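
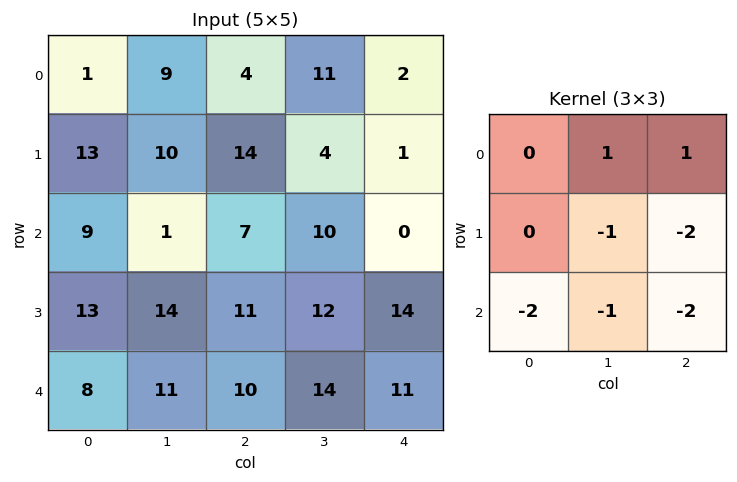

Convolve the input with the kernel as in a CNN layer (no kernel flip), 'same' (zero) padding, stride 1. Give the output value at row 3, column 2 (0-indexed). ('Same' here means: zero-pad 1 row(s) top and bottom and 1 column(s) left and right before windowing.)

-78

The receptive field on the zero-padded input at this output position is [1 7 10 / 14 11 12 / 11 10 14]. Elementwise product with the kernel and sum: 7·1 + 10·1 + 11·-1 + 12·-2 + 11·-2 + 10·-1 + 14·-2.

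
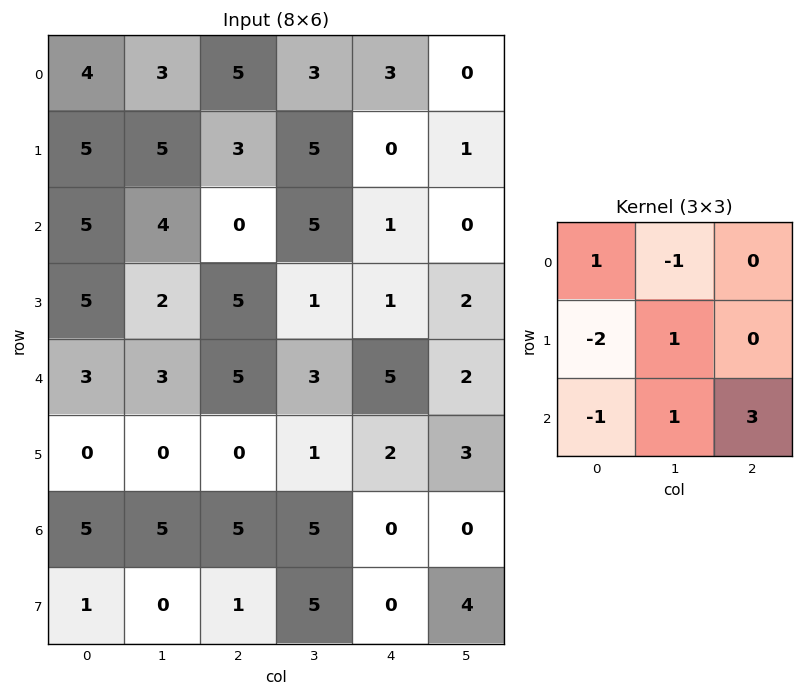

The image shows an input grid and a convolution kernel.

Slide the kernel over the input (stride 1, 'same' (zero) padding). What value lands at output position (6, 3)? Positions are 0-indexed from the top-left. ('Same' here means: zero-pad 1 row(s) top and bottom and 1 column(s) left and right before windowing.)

-2

The receptive field on the zero-padded input at this output position is [0 1 2 / 5 5 0 / 1 5 0]. Elementwise product with the kernel and sum: 0·1 + 1·-1 + 5·-2 + 5·1 + 1·-1 + 5·1 + 0·3.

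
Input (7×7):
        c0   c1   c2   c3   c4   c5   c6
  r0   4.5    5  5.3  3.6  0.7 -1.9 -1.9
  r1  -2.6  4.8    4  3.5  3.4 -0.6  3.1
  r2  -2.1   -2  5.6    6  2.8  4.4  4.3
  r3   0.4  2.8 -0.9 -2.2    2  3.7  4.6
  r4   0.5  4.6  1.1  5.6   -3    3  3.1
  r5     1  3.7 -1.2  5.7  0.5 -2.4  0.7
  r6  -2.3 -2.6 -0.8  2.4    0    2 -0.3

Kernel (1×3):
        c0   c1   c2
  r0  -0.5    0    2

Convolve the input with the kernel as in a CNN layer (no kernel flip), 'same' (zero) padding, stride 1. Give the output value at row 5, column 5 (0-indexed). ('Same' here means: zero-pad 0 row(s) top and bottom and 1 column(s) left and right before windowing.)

The receptive field on the zero-padded input at this output position is [0.5 -2.4 0.7]. Elementwise product with the kernel and sum: 0.5·-0.5 + 0.7·2.

1.15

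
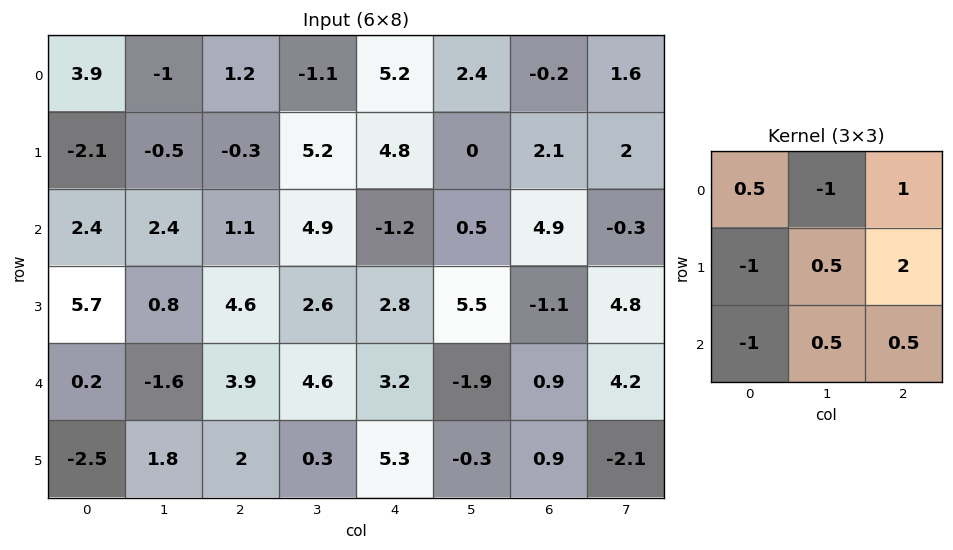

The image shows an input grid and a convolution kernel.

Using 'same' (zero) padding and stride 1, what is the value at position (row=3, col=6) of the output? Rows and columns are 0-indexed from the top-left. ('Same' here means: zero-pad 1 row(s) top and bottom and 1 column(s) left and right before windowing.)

3.05

The receptive field on the zero-padded input at this output position is [0.5 4.9 -0.3 / 5.5 -1.1 4.8 / -1.9 0.9 4.2]. Elementwise product with the kernel and sum: 0.5·0.5 + 4.9·-1 + -0.3·1 + 5.5·-1 + -1.1·0.5 + 4.8·2 + -1.9·-1 + 0.9·0.5 + 4.2·0.5.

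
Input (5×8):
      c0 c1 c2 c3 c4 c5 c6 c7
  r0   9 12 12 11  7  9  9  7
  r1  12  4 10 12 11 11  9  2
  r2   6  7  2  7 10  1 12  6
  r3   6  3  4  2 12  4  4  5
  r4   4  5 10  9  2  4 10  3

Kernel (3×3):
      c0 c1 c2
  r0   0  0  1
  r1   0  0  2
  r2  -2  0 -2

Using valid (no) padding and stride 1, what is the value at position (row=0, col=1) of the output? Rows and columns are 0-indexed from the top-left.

7

The receptive field on the input at this output position is [12 12 11 / 4 10 12 / 7 2 7]. Elementwise product with the kernel and sum: 11·1 + 12·2 + 7·-2 + 7·-2.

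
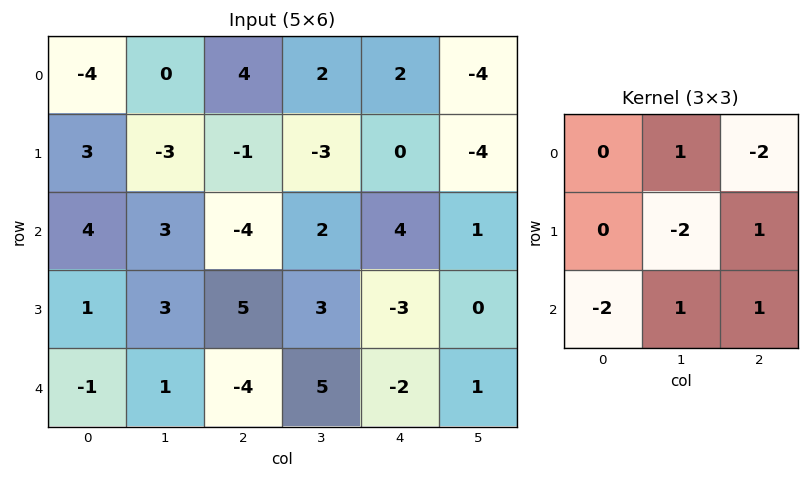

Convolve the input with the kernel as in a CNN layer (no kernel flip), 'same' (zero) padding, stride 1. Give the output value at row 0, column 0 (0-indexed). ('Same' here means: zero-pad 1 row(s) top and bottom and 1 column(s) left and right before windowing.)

8

The receptive field on the zero-padded input at this output position is [0 0 0 / 0 -4 0 / 0 3 -3]. Elementwise product with the kernel and sum: 0·1 + 0·-2 + -4·-2 + 0·1 + 0·-2 + 3·1 + -3·1.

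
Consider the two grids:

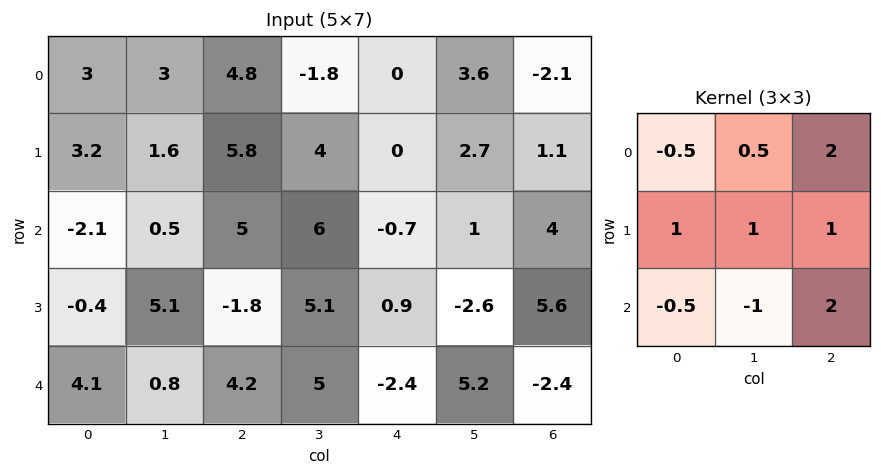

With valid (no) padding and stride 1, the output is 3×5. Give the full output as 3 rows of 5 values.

Output[0,0]: The receptive field on the input at this output position is [3 3 4.8 / 3.2 1.6 5.8 / -2.1 0.5 5]. Elementwise product with the kernel and sum: 3·-0.5 + 3·0.5 + 4.8·2 + 3.2·1 + 1.6·1 + 5.8·1 + -2.1·-0.5 + 0.5·-1 + 5·2.
Output[0,1]: The receptive field on the input at this output position is [3 4.8 -1.8 / 1.6 5.8 4 / 0.5 5 6]. Elementwise product with the kernel and sum: 3·-0.5 + 4.8·0.5 + -1.8·2 + 1.6·1 + 5.8·1 + 4·1 + 0.5·-0.5 + 5·-1 + 6·2.

30.75 15.45 -3.4 14.5 8.75
5.7 31.05 7 1.05 21.2
19.75 28.05 -8.6 12.35 3.95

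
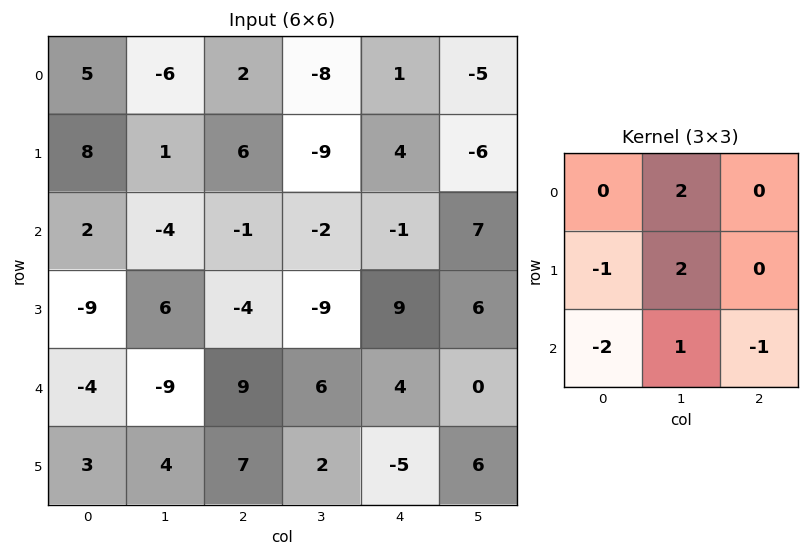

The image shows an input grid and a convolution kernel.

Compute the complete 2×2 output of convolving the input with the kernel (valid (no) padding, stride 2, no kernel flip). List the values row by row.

-25 -39
3 -34

Output[0,0]: The receptive field on the input at this output position is [5 -6 2 / 8 1 6 / 2 -4 -1]. Elementwise product with the kernel and sum: -6·2 + 8·-1 + 1·2 + 2·-2 + -4·1 + -1·-1.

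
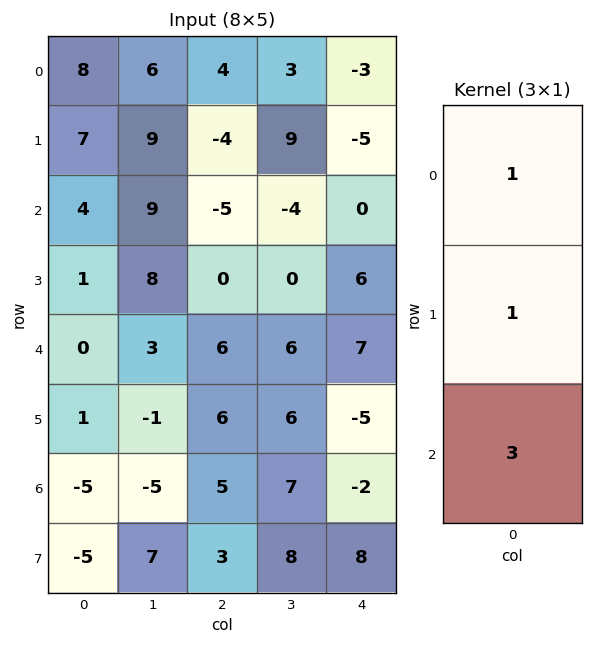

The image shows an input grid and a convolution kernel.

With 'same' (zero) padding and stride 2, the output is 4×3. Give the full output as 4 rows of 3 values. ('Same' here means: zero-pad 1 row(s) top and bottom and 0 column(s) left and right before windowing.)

Output[0,0]: The receptive field on the zero-padded input at this output position is [0 / 8 / 7]. Elementwise product with the kernel and sum: 0·1 + 8·1 + 7·3.
Output[0,1]: The receptive field on the zero-padded input at this output position is [0 / 4 / -4]. Elementwise product with the kernel and sum: 0·1 + 4·1 + -4·3.

29 -8 -18
14 -9 13
4 24 -2
-19 20 17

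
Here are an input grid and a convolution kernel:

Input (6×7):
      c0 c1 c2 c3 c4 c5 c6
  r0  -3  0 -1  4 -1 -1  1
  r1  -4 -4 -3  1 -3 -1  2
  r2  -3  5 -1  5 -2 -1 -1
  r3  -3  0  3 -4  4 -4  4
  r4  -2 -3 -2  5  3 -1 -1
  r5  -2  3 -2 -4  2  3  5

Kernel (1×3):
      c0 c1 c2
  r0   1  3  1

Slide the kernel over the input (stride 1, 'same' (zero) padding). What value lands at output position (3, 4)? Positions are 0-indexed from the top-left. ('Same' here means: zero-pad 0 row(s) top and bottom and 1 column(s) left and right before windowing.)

The receptive field on the zero-padded input at this output position is [-4 4 -4]. Elementwise product with the kernel and sum: -4·1 + 4·3 + -4·1.

4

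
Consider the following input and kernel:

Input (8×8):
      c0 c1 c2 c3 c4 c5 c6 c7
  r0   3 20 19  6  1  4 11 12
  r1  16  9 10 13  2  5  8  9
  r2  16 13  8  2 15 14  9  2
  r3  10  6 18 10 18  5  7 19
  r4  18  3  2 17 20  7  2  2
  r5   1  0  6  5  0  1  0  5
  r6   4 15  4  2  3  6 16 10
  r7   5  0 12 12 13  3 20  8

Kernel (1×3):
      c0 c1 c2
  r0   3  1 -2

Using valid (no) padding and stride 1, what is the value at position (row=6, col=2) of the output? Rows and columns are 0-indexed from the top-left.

8

The receptive field on the input at this output position is [4 2 3]. Elementwise product with the kernel and sum: 4·3 + 2·1 + 3·-2.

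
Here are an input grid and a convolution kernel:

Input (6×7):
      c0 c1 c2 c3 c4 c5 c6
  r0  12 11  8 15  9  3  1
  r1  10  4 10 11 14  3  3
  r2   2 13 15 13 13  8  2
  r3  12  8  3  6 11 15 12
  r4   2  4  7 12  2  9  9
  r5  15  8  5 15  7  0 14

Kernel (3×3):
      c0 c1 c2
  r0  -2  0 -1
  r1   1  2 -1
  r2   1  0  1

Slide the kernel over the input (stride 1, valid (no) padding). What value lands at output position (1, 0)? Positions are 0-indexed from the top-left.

-2

The receptive field on the input at this output position is [10 4 10 / 2 13 15 / 12 8 3]. Elementwise product with the kernel and sum: 10·-2 + 10·-1 + 2·1 + 13·2 + 15·-1 + 12·1 + 3·1.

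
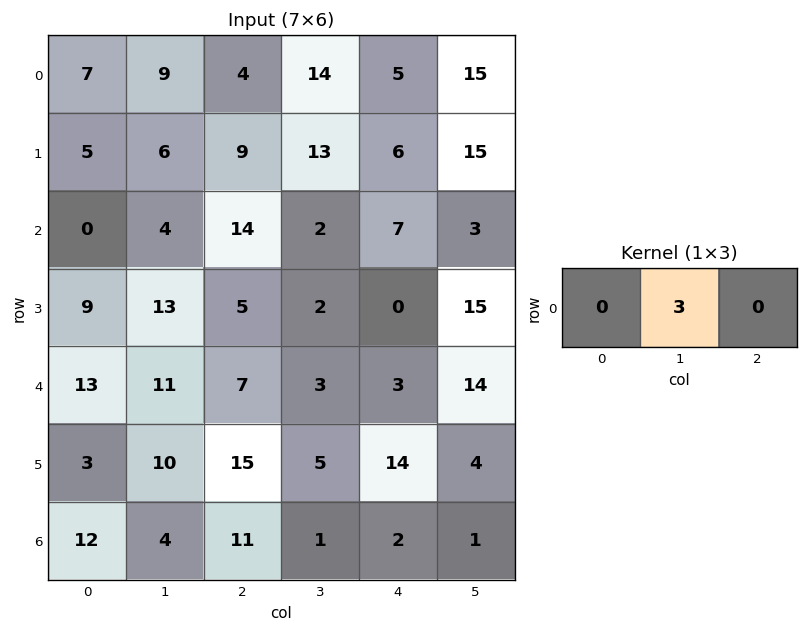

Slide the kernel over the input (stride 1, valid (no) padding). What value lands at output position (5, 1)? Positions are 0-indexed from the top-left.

45

The receptive field on the input at this output position is [10 15 5]. Elementwise product with the kernel and sum: 15·3.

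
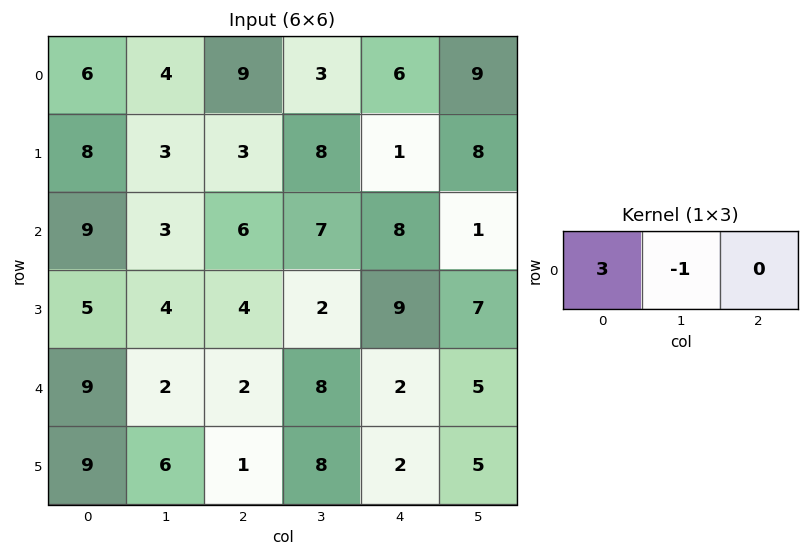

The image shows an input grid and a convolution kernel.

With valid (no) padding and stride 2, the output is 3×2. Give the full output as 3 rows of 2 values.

Output[0,0]: The receptive field on the input at this output position is [6 4 9]. Elementwise product with the kernel and sum: 6·3 + 4·-1.
Output[0,1]: The receptive field on the input at this output position is [9 3 6]. Elementwise product with the kernel and sum: 9·3 + 3·-1.

14 24
24 11
25 -2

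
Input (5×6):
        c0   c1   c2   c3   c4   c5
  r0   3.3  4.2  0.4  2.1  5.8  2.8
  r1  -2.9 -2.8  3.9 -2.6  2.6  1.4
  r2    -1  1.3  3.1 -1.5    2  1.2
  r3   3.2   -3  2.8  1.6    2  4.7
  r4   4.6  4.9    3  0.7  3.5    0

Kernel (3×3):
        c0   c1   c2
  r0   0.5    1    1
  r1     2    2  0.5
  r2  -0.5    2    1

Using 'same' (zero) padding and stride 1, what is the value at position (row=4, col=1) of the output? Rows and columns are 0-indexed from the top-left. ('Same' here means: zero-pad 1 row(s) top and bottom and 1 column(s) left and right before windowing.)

21.9

The receptive field on the zero-padded input at this output position is [3.2 -3 2.8 / 4.6 4.9 3 / 0 0 0]. Elementwise product with the kernel and sum: 3.2·0.5 + -3·1 + 2.8·1 + 4.6·2 + 4.9·2 + 3·0.5 + 0·-0.5 + 0·2 + 0·1.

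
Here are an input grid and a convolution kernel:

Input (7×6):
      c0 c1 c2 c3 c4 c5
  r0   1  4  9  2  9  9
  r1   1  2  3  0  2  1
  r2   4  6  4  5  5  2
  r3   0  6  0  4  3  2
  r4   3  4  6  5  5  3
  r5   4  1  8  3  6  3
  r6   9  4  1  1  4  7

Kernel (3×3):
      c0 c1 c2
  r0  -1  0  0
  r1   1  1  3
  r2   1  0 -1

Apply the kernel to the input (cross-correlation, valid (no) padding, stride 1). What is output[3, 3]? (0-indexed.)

15

The receptive field on the input at this output position is [4 3 2 / 5 5 3 / 3 6 3]. Elementwise product with the kernel and sum: 4·-1 + 5·1 + 5·1 + 3·3 + 3·1 + 3·-1.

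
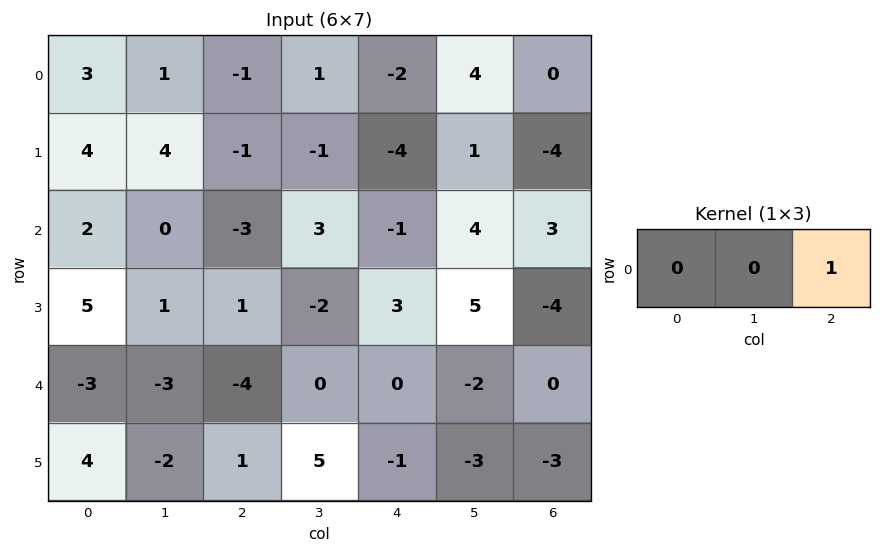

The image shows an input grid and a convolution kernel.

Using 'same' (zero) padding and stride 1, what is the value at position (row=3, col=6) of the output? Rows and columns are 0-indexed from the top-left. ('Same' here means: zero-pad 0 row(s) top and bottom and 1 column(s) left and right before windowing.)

The receptive field on the zero-padded input at this output position is [5 -4 0]. Elementwise product with the kernel and sum: 0·1.

0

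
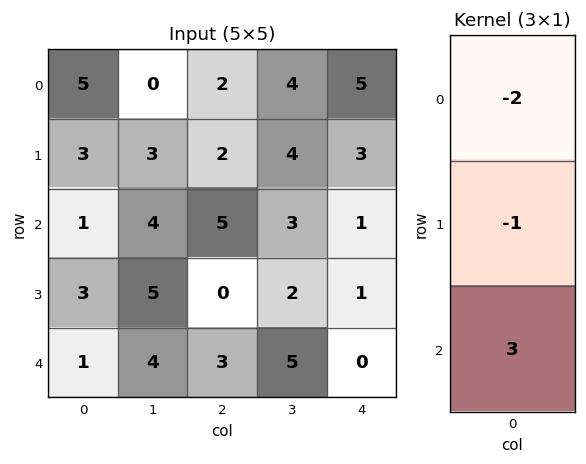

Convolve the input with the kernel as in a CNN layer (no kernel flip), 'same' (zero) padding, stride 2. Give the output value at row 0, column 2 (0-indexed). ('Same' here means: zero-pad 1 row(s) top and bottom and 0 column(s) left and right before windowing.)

The receptive field on the zero-padded input at this output position is [0 / 5 / 3]. Elementwise product with the kernel and sum: 0·-2 + 5·-1 + 3·3.

4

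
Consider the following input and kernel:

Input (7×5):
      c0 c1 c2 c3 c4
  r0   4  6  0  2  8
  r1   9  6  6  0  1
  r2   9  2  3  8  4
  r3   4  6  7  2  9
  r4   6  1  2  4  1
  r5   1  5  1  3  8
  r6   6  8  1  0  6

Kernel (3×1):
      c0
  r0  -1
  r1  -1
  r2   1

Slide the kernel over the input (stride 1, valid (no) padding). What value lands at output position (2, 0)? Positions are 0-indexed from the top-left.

The receptive field on the input at this output position is [9 / 4 / 6]. Elementwise product with the kernel and sum: 9·-1 + 4·-1 + 6·1.

-7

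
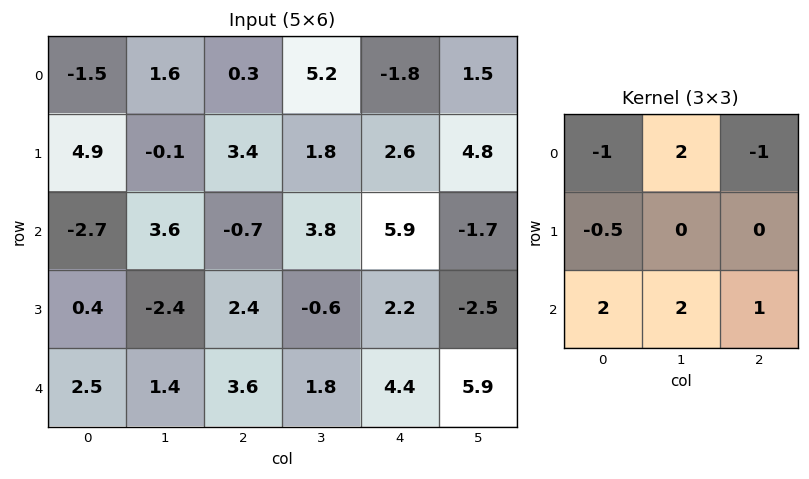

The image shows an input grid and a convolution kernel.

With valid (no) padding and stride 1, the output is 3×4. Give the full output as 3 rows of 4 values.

3.05 3.45 22.3 6.5
-8.75 2.7 3.75 -2.6
21.8 4.2 16.4 28.3

Output[0,0]: The receptive field on the input at this output position is [-1.5 1.6 0.3 / 4.9 -0.1 3.4 / -2.7 3.6 -0.7]. Elementwise product with the kernel and sum: -1.5·-1 + 1.6·2 + 0.3·-1 + 4.9·-0.5 + -2.7·2 + 3.6·2 + -0.7·1.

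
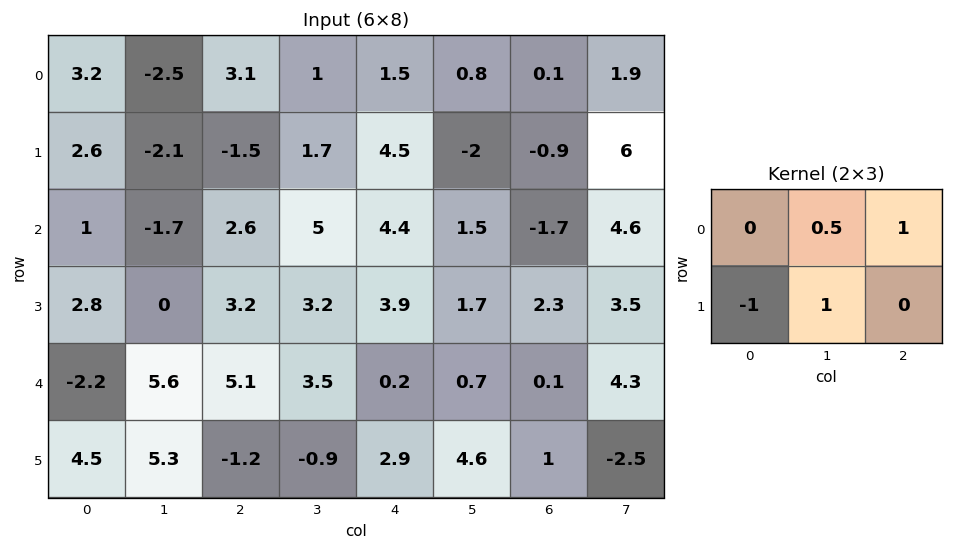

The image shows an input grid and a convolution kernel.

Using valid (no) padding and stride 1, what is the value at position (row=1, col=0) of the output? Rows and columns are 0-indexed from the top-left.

-5.25

The receptive field on the input at this output position is [2.6 -2.1 -1.5 / 1 -1.7 2.6]. Elementwise product with the kernel and sum: -2.1·0.5 + -1.5·1 + 1·-1 + -1.7·1.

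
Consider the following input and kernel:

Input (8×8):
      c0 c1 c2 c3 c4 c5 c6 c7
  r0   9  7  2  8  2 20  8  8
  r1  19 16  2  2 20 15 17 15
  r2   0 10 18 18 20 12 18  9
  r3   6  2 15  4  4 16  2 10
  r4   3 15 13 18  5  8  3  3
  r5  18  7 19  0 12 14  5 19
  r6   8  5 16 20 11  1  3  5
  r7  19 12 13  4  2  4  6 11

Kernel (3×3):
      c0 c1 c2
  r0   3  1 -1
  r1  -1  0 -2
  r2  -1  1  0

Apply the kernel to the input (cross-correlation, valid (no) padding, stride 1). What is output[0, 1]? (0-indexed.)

The receptive field on the input at this output position is [7 2 8 / 16 2 2 / 10 18 18]. Elementwise product with the kernel and sum: 7·3 + 2·1 + 8·-1 + 16·-1 + 2·-2 + 10·-1 + 18·1.

3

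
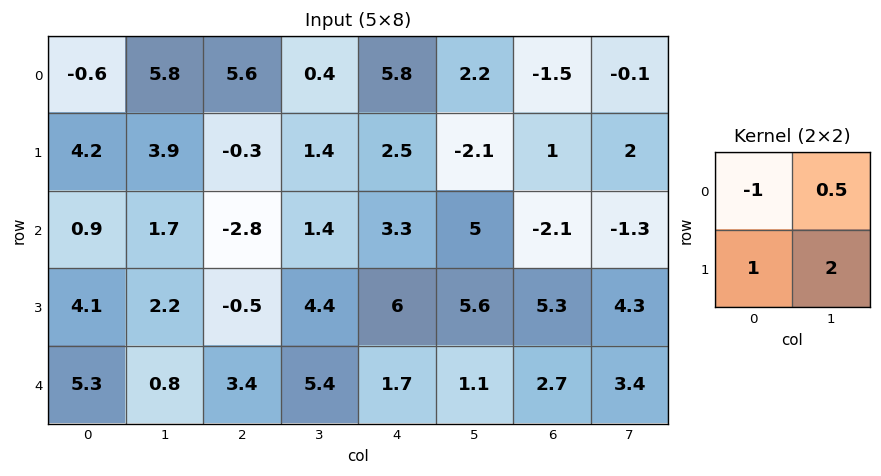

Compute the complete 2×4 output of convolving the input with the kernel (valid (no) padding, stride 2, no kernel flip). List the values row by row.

Output[0,0]: The receptive field on the input at this output position is [-0.6 5.8 / 4.2 3.9]. Elementwise product with the kernel and sum: -0.6·-1 + 5.8·0.5 + 4.2·1 + 3.9·2.
Output[0,1]: The receptive field on the input at this output position is [5.6 0.4 / -0.3 1.4]. Elementwise product with the kernel and sum: 5.6·-1 + 0.4·0.5 + -0.3·1 + 1.4·2.

15.5 -2.9 -6.4 6.45
8.45 11.8 16.4 15.35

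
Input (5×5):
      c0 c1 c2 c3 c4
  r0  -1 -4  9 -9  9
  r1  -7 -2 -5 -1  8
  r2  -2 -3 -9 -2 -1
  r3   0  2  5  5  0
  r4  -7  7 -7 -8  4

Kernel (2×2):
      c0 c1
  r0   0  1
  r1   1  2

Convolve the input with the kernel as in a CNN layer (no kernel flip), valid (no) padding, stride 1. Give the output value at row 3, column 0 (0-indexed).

The receptive field on the input at this output position is [0 2 / -7 7]. Elementwise product with the kernel and sum: 2·1 + -7·1 + 7·2.

9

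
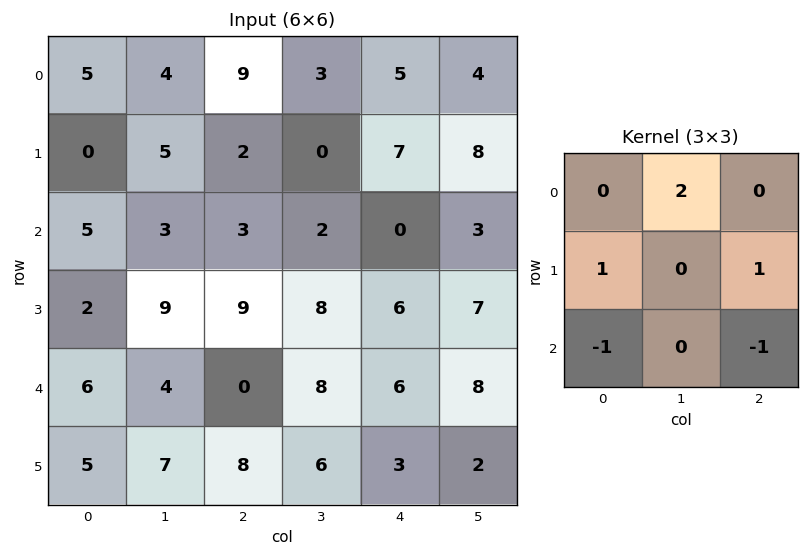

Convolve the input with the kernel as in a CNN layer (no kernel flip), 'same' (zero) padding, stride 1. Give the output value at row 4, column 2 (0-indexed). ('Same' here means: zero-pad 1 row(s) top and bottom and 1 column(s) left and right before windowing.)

The receptive field on the zero-padded input at this output position is [9 9 8 / 4 0 8 / 7 8 6]. Elementwise product with the kernel and sum: 9·2 + 4·1 + 8·1 + 7·-1 + 6·-1.

17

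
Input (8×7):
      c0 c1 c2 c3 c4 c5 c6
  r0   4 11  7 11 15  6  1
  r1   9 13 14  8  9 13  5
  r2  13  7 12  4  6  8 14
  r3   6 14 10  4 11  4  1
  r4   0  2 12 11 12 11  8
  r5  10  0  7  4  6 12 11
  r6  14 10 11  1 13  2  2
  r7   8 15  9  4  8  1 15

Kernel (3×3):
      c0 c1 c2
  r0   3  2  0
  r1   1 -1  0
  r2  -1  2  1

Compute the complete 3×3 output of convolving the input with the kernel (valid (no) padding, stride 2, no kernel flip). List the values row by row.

43 51 77
61 72 59
31 65 45

Output[0,0]: The receptive field on the input at this output position is [4 11 7 / 9 13 14 / 13 7 12]. Elementwise product with the kernel and sum: 4·3 + 11·2 + 9·1 + 13·-1 + 13·-1 + 7·2 + 12·1.
Output[0,1]: The receptive field on the input at this output position is [7 11 15 / 14 8 9 / 12 4 6]. Elementwise product with the kernel and sum: 7·3 + 11·2 + 14·1 + 8·-1 + 12·-1 + 4·2 + 6·1.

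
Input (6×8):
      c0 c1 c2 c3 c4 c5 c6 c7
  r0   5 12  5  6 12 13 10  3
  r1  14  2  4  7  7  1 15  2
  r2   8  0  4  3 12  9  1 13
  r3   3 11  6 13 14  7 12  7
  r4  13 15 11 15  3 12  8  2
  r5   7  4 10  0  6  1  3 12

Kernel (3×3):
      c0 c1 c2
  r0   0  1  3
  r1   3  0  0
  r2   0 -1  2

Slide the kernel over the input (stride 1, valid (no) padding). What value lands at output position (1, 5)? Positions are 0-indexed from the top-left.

The receptive field on the input at this output position is [1 15 2 / 9 1 13 / 7 12 7]. Elementwise product with the kernel and sum: 15·1 + 2·3 + 9·3 + 12·-1 + 7·2.

50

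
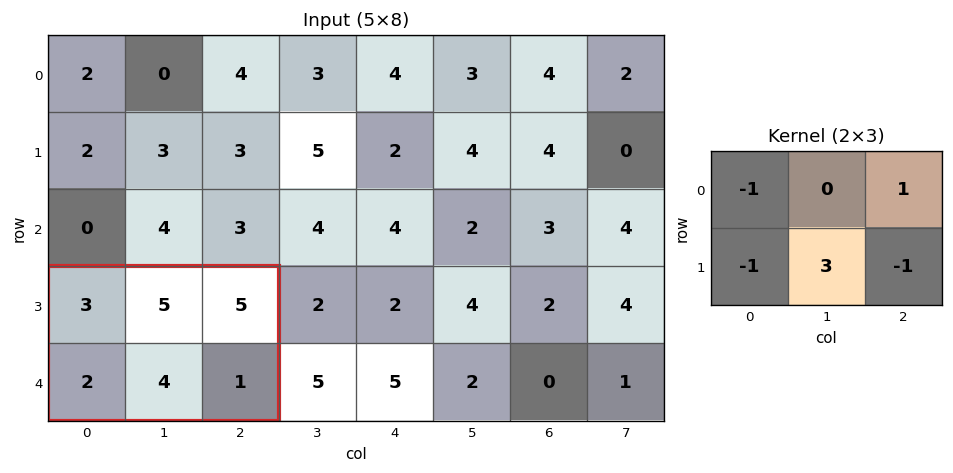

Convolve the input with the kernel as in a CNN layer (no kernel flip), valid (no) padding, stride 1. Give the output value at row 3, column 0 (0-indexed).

The receptive field on the input at this output position is [3 5 5 / 2 4 1]. Elementwise product with the kernel and sum: 3·-1 + 5·1 + 2·-1 + 4·3 + 1·-1.

11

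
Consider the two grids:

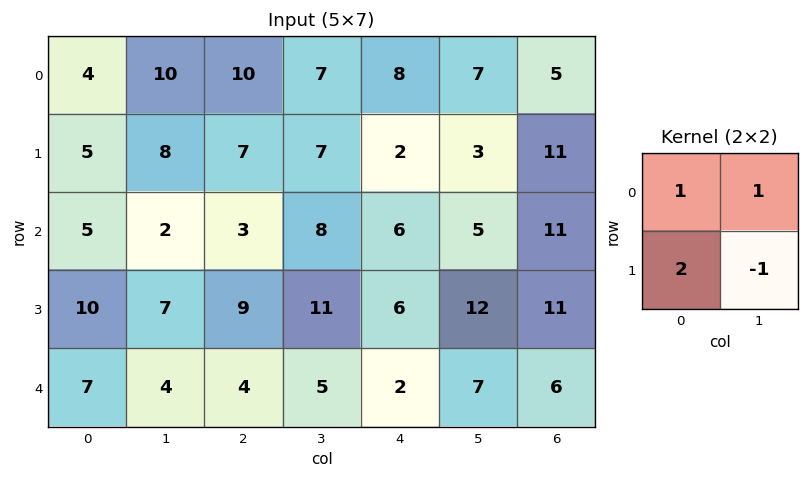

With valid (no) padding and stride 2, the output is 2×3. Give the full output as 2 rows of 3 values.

Output[0,0]: The receptive field on the input at this output position is [4 10 / 5 8]. Elementwise product with the kernel and sum: 4·1 + 10·1 + 5·2 + 8·-1.
Output[0,1]: The receptive field on the input at this output position is [10 7 / 7 7]. Elementwise product with the kernel and sum: 10·1 + 7·1 + 7·2 + 7·-1.

16 24 16
20 18 11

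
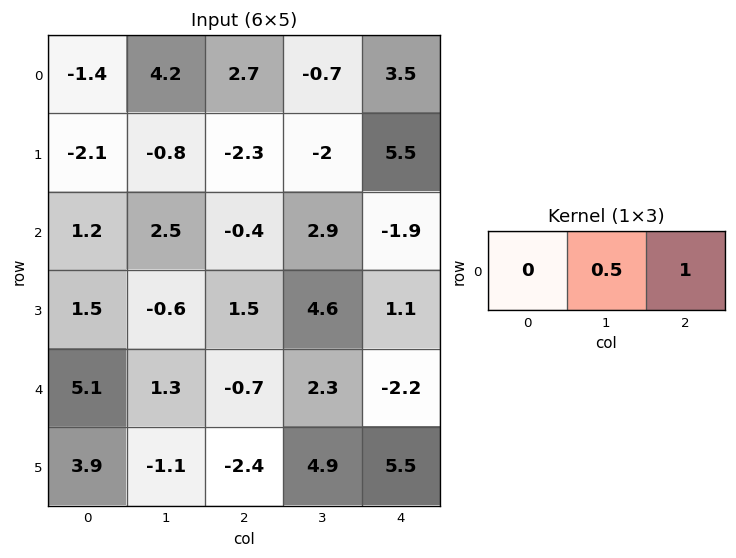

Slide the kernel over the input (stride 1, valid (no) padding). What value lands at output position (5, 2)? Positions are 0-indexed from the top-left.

7.95

The receptive field on the input at this output position is [-2.4 4.9 5.5]. Elementwise product with the kernel and sum: 4.9·0.5 + 5.5·1.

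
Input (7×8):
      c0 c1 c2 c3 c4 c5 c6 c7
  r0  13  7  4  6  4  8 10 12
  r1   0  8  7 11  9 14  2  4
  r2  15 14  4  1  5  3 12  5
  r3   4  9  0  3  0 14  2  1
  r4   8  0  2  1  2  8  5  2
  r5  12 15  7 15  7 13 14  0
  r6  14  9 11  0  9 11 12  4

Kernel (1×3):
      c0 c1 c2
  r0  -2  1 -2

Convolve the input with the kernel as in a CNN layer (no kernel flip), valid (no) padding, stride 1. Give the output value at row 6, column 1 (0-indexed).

-7

The receptive field on the input at this output position is [9 11 0]. Elementwise product with the kernel and sum: 9·-2 + 11·1 + 0·-2.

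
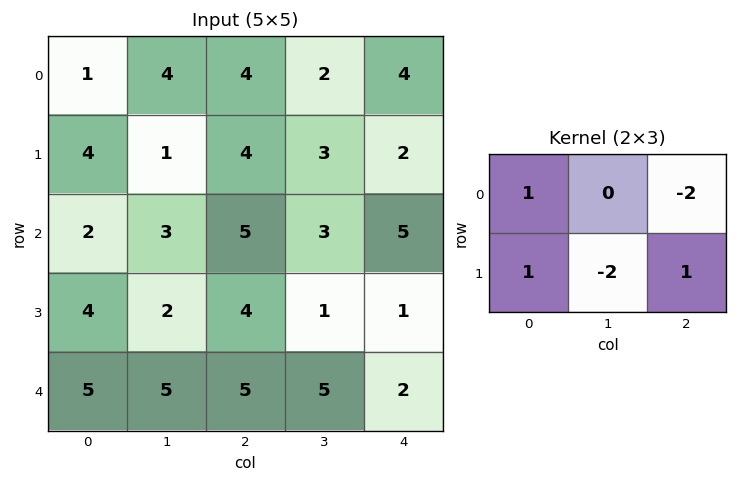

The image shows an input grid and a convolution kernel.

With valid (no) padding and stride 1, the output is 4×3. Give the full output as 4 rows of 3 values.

Output[0,0]: The receptive field on the input at this output position is [1 4 4 / 4 1 4]. Elementwise product with the kernel and sum: 1·1 + 4·-2 + 4·1 + 1·-2 + 4·1.

-1 -4 -4
-3 -9 4
-4 -8 -2
-4 0 -1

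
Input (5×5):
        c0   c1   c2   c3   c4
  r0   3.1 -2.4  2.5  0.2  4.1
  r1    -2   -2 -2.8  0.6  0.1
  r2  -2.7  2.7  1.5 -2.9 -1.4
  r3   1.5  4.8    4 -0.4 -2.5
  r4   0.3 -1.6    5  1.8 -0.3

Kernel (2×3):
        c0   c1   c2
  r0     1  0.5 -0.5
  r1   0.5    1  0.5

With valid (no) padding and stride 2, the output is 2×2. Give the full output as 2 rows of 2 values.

Output[0,0]: The receptive field on the input at this output position is [3.1 -2.4 2.5 / -2 -2 -2.8]. Elementwise product with the kernel and sum: 3.1·1 + -2.4·0.5 + 2.5·-0.5 + -2·0.5 + -2·1 + -2.8·0.5.
Output[0,1]: The receptive field on the input at this output position is [2.5 0.2 4.1 / -2.8 0.6 0.1]. Elementwise product with the kernel and sum: 2.5·1 + 0.2·0.5 + 4.1·-0.5 + -2.8·0.5 + 0.6·1 + 0.1·0.5.

-3.75 -0.2
5.45 1.1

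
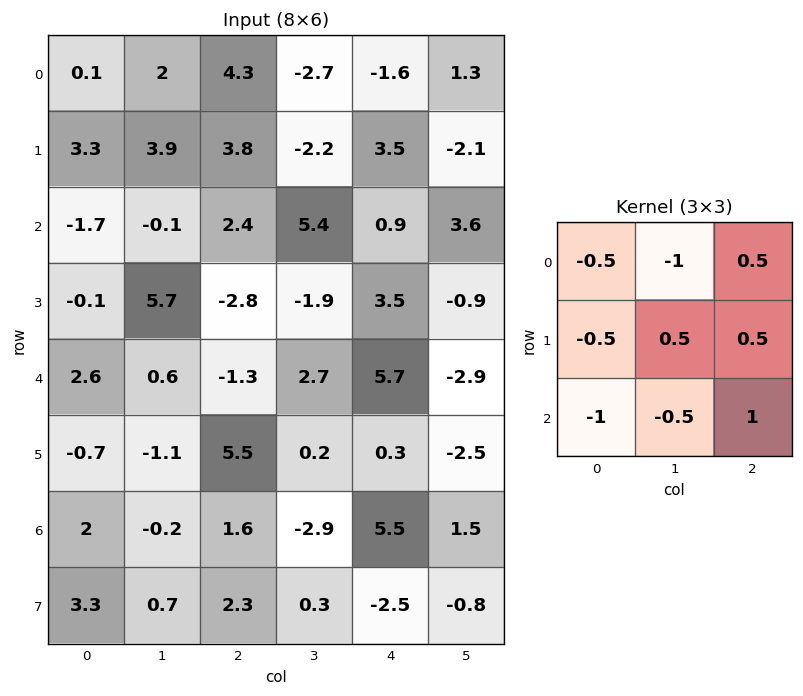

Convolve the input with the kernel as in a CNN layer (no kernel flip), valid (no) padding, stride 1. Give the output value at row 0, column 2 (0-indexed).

The receptive field on the input at this output position is [4.3 -2.7 -1.6 / 3.8 -2.2 3.5 / 2.4 5.4 0.9]. Elementwise product with the kernel and sum: 4.3·-0.5 + -2.7·-1 + -1.6·0.5 + 3.8·-0.5 + -2.2·0.5 + 3.5·0.5 + 2.4·-1 + 5.4·-0.5 + 0.9·1.

-5.7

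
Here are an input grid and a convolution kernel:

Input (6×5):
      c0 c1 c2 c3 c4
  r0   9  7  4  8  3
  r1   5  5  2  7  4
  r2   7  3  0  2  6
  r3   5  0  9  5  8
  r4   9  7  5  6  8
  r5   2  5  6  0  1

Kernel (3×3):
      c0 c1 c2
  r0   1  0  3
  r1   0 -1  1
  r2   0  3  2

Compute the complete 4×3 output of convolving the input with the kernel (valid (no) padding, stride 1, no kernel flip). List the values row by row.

27 40 28
26 65 49
47 32 55
57 34 37

Output[0,0]: The receptive field on the input at this output position is [9 7 4 / 5 5 2 / 7 3 0]. Elementwise product with the kernel and sum: 9·1 + 4·3 + 5·-1 + 2·1 + 3·3 + 0·2.
Output[0,1]: The receptive field on the input at this output position is [7 4 8 / 5 2 7 / 3 0 2]. Elementwise product with the kernel and sum: 7·1 + 8·3 + 2·-1 + 7·1 + 0·3 + 2·2.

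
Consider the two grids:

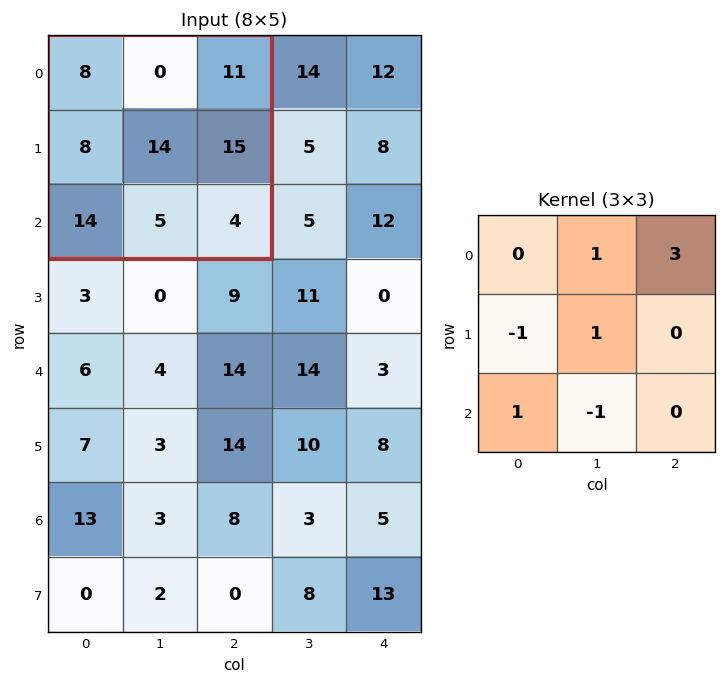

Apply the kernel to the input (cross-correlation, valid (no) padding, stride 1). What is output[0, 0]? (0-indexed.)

The receptive field on the input at this output position is [8 0 11 / 8 14 15 / 14 5 4]. Elementwise product with the kernel and sum: 0·1 + 11·3 + 8·-1 + 14·1 + 14·1 + 5·-1.

48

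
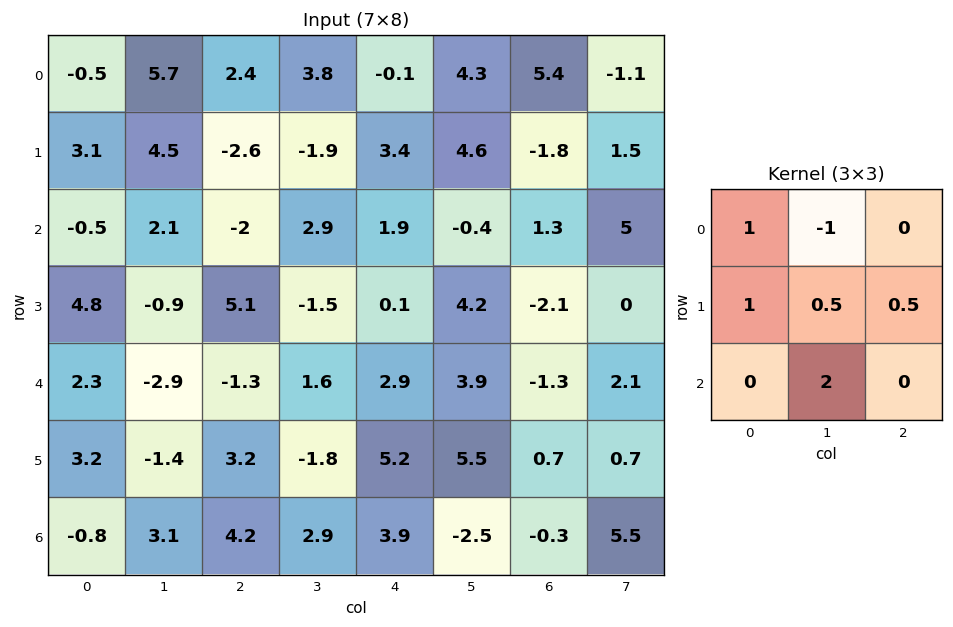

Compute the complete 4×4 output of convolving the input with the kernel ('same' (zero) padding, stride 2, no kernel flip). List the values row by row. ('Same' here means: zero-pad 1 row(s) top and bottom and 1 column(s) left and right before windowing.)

Output[0,0]: The receptive field on the zero-padded input at this output position is [0 0 0 / 0 -0.5 5.7 / 0 3.1 4.5]. Elementwise product with the kernel and sum: 0·1 + 0·-1 + 0·1 + -0.5·0.5 + 5.7·0.5 + 3.1·2.

8.8 3.6 12.7 2.85
7.3 19.85 -1.45 4.95
1.3 -2.35 13.8 12
-2.05 2.05 -3.4 4.9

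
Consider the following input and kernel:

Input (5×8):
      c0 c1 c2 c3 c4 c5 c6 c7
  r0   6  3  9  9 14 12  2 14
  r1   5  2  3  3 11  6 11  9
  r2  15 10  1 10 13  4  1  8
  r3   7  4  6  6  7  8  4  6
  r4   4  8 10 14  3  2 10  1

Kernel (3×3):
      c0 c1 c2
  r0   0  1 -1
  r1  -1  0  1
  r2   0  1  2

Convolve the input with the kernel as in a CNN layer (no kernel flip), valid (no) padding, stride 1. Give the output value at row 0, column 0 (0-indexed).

The receptive field on the input at this output position is [6 3 9 / 5 2 3 / 15 10 1]. Elementwise product with the kernel and sum: 3·1 + 9·-1 + 5·-1 + 3·1 + 10·1 + 1·2.

4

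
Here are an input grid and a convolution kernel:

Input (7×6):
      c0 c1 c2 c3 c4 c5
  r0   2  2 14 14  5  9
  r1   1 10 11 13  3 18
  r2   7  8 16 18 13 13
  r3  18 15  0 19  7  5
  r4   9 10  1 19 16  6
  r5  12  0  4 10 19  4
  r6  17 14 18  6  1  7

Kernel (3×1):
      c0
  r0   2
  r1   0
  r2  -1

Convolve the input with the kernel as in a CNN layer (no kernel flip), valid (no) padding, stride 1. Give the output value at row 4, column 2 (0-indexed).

The receptive field on the input at this output position is [1 / 4 / 18]. Elementwise product with the kernel and sum: 1·2 + 18·-1.

-16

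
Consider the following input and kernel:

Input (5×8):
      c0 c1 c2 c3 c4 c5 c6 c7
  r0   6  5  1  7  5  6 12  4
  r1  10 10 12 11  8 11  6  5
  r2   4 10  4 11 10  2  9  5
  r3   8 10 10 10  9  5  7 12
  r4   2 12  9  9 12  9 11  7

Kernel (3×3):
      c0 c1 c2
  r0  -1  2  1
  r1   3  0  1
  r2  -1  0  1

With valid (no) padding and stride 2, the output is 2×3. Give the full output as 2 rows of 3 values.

47 68 48
61 70 36

Output[0,0]: The receptive field on the input at this output position is [6 5 1 / 10 10 12 / 4 10 4]. Elementwise product with the kernel and sum: 6·-1 + 5·2 + 1·1 + 10·3 + 12·1 + 4·-1 + 4·1.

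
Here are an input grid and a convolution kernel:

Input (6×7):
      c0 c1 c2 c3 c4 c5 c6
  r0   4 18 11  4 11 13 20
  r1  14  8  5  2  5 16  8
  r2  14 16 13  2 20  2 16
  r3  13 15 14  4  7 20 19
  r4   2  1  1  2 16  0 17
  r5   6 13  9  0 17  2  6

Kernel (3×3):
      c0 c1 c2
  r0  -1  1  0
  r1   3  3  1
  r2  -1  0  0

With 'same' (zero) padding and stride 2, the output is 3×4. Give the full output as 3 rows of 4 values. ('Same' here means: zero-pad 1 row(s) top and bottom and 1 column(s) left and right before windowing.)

Output[0,0]: The receptive field on the zero-padded input at this output position is [0 0 0 / 0 4 18 / 0 14 8]. Elementwise product with the kernel and sum: 0·-1 + 0·1 + 0·3 + 4·3 + 18·1 + 0·-1.
Output[0,1]: The receptive field on the zero-padded input at this output position is [0 0 0 / 18 11 4 / 8 5 2]. Elementwise product with the kernel and sum: 0·-1 + 0·1 + 18·3 + 11·3 + 4·1 + 8·-1.

30 83 56 83
72 71 67 26
20 -6 57 48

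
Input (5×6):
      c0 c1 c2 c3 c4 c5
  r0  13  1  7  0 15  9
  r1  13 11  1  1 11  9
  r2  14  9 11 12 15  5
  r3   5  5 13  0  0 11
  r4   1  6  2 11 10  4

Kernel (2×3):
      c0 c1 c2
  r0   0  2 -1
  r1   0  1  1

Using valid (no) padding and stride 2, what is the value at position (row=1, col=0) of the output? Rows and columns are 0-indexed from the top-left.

25

The receptive field on the input at this output position is [14 9 11 / 5 5 13]. Elementwise product with the kernel and sum: 9·2 + 11·-1 + 5·1 + 13·1.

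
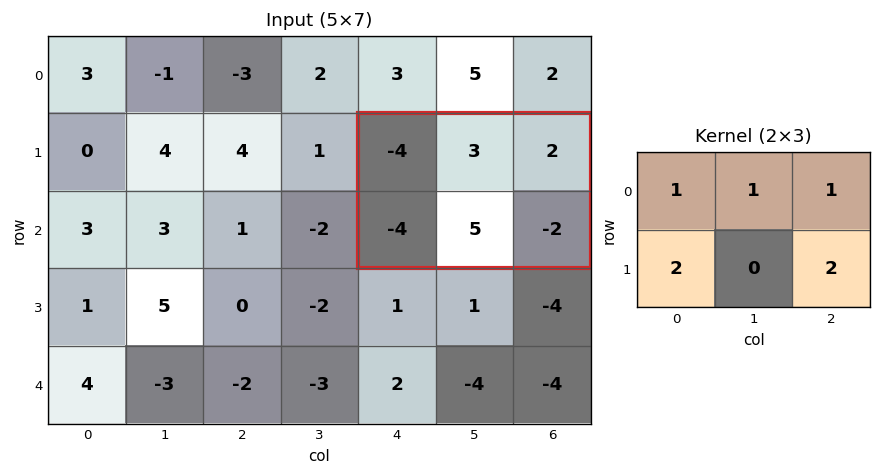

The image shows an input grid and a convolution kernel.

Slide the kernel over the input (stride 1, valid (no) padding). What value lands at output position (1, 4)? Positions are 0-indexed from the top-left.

The receptive field on the input at this output position is [-4 3 2 / -4 5 -2]. Elementwise product with the kernel and sum: -4·1 + 3·1 + 2·1 + -4·2 + -2·2.

-11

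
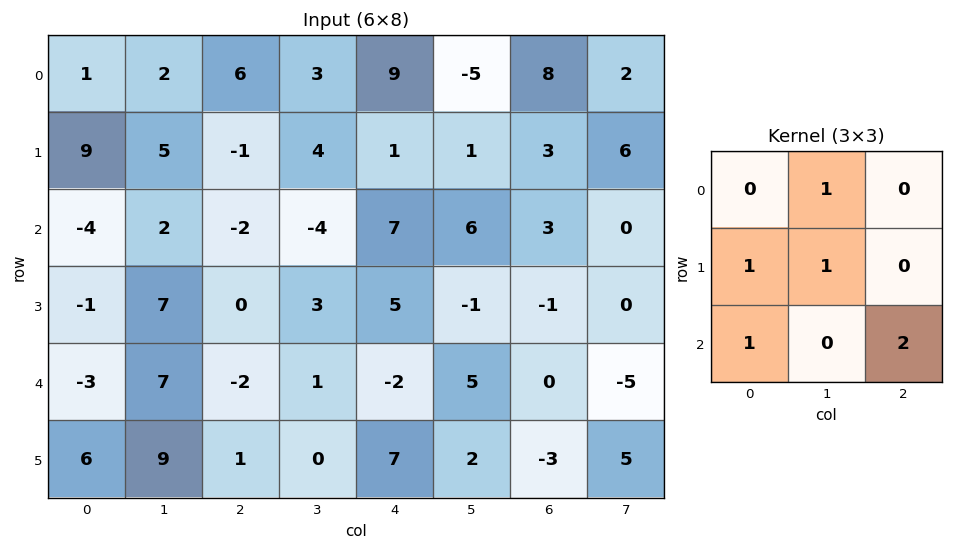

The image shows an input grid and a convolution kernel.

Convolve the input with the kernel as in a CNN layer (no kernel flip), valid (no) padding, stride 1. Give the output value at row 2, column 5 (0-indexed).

The receptive field on the input at this output position is [6 3 0 / -1 -1 0 / 5 0 -5]. Elementwise product with the kernel and sum: 3·1 + -1·1 + -1·1 + 5·1 + -5·2.

-4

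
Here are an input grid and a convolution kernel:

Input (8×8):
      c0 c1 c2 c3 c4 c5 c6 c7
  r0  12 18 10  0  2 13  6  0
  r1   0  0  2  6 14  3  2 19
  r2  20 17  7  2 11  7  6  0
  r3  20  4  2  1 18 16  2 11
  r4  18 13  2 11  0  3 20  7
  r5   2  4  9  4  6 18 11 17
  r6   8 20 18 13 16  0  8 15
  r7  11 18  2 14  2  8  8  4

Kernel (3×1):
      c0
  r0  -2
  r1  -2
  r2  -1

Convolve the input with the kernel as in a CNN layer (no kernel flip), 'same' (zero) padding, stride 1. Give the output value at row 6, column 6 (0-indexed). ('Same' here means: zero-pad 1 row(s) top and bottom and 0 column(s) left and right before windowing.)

-46

The receptive field on the zero-padded input at this output position is [11 / 8 / 8]. Elementwise product with the kernel and sum: 11·-2 + 8·-2 + 8·-1.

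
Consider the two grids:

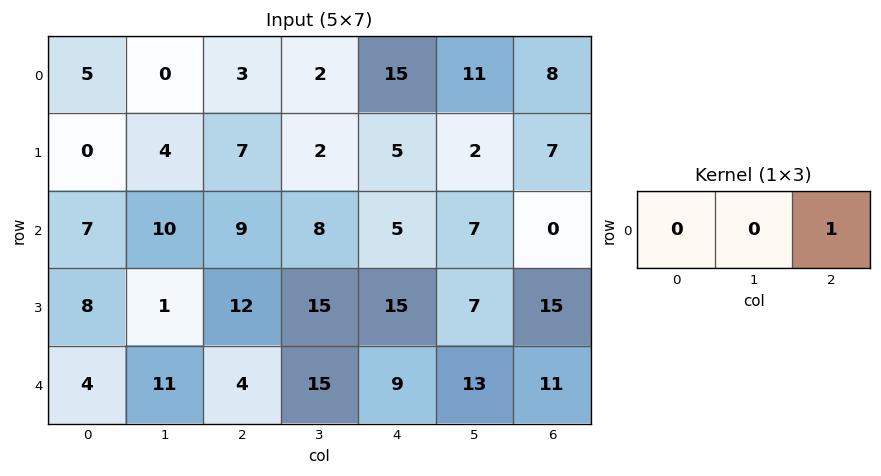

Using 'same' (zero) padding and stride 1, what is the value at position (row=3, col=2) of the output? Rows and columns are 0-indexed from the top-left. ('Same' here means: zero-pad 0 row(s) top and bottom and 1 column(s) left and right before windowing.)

The receptive field on the zero-padded input at this output position is [1 12 15]. Elementwise product with the kernel and sum: 15·1.

15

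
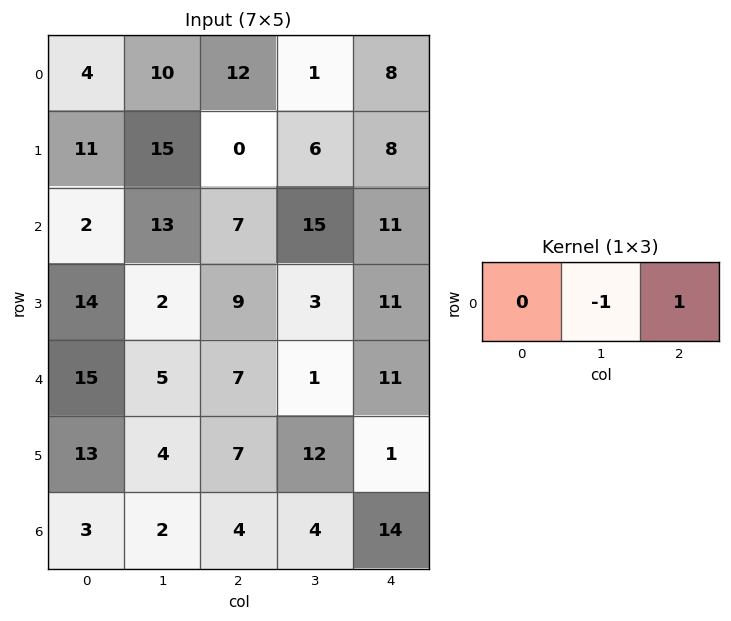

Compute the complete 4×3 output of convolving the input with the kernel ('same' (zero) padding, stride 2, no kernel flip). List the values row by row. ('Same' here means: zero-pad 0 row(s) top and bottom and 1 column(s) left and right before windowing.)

6 -11 -8
11 8 -11
-10 -6 -11
-1 0 -14

Output[0,0]: The receptive field on the zero-padded input at this output position is [0 4 10]. Elementwise product with the kernel and sum: 4·-1 + 10·1.
Output[0,1]: The receptive field on the zero-padded input at this output position is [10 12 1]. Elementwise product with the kernel and sum: 12·-1 + 1·1.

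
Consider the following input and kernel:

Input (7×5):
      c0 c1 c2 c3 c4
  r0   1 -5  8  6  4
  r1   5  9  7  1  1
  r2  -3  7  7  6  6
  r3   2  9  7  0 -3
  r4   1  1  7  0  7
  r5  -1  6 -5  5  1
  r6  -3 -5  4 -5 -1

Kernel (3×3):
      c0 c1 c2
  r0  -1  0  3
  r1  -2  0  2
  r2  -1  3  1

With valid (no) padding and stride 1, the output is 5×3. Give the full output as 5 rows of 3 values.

58 27 9
68 4 -16
43 13 -9
45 -27 5
4 9 6

Output[0,0]: The receptive field on the input at this output position is [1 -5 8 / 5 9 7 / -3 7 7]. Elementwise product with the kernel and sum: 1·-1 + 8·3 + 5·-2 + 7·2 + -3·-1 + 7·3 + 7·1.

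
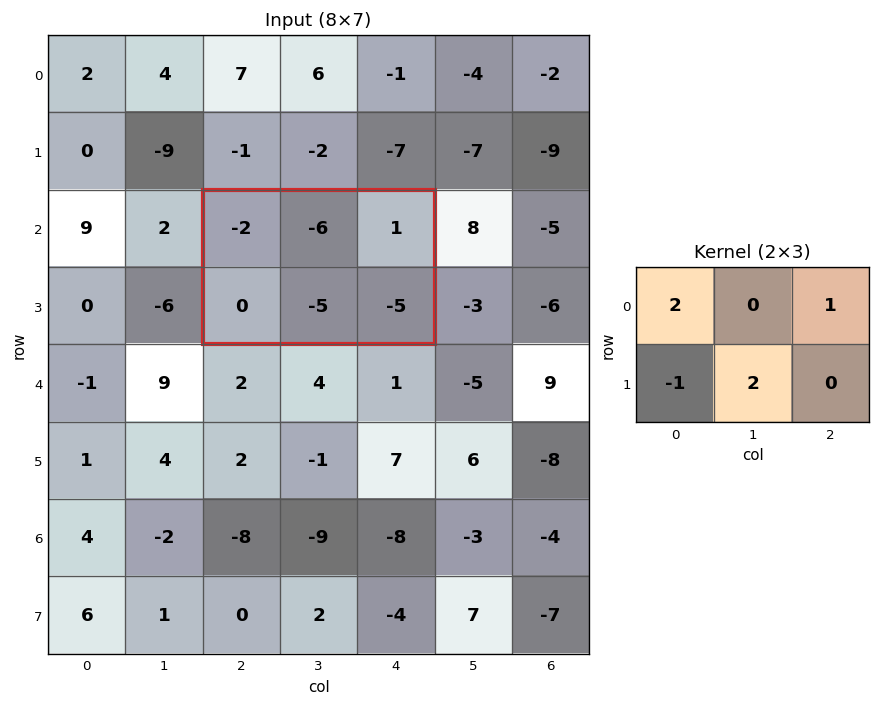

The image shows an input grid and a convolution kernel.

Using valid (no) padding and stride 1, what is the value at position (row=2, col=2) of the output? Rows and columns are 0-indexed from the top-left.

The receptive field on the input at this output position is [-2 -6 1 / 0 -5 -5]. Elementwise product with the kernel and sum: -2·2 + 1·1 + 0·-1 + -5·2.

-13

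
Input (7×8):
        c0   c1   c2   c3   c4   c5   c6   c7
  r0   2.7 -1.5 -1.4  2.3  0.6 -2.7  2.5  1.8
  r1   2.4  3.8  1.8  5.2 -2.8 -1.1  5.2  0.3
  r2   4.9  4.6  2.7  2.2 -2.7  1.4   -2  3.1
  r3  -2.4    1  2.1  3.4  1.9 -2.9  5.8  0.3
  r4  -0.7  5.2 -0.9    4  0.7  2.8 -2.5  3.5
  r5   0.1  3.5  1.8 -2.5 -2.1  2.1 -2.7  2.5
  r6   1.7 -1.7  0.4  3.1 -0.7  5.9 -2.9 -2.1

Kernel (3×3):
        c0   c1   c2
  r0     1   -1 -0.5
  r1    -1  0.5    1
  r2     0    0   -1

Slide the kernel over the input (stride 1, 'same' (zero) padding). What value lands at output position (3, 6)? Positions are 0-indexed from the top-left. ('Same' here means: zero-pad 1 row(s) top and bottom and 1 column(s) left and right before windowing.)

The receptive field on the zero-padded input at this output position is [1.4 -2 3.1 / -2.9 5.8 0.3 / 2.8 -2.5 3.5]. Elementwise product with the kernel and sum: 1.4·1 + -2·-1 + 3.1·-0.5 + -2.9·-1 + 5.8·0.5 + 0.3·1 + 3.5·-1.

4.45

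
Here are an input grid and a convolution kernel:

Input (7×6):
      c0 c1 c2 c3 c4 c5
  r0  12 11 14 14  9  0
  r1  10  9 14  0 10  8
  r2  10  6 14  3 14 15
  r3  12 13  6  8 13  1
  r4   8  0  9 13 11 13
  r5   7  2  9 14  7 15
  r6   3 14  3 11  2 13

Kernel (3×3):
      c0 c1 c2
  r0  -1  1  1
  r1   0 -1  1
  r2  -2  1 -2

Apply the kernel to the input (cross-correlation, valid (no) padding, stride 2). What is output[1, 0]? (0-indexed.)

The receptive field on the input at this output position is [10 6 14 / 12 13 6 / 8 0 9]. Elementwise product with the kernel and sum: 10·-1 + 6·1 + 14·1 + 13·-1 + 6·1 + 8·-2 + 0·1 + 9·-2.

-31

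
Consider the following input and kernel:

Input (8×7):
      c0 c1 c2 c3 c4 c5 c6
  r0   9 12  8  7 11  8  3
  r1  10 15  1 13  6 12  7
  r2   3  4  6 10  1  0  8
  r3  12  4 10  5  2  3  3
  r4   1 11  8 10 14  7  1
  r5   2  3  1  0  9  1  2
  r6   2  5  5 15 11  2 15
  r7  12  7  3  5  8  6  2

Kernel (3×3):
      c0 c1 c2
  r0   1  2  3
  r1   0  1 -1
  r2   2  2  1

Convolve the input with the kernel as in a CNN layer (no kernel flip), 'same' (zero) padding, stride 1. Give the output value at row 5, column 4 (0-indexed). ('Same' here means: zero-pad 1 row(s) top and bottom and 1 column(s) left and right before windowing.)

121

The receptive field on the zero-padded input at this output position is [10 14 7 / 0 9 1 / 15 11 2]. Elementwise product with the kernel and sum: 10·1 + 14·2 + 7·3 + 9·1 + 1·-1 + 15·2 + 11·2 + 2·1.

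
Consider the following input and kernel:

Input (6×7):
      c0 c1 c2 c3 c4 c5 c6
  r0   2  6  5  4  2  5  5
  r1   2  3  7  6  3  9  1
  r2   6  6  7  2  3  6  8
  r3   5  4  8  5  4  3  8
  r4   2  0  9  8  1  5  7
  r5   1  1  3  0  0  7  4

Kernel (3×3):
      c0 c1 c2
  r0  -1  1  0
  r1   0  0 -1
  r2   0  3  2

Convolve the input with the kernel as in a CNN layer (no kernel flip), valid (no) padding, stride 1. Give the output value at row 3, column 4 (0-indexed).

The receptive field on the input at this output position is [4 3 8 / 1 5 7 / 0 7 4]. Elementwise product with the kernel and sum: 4·-1 + 3·1 + 7·-1 + 7·3 + 4·2.

21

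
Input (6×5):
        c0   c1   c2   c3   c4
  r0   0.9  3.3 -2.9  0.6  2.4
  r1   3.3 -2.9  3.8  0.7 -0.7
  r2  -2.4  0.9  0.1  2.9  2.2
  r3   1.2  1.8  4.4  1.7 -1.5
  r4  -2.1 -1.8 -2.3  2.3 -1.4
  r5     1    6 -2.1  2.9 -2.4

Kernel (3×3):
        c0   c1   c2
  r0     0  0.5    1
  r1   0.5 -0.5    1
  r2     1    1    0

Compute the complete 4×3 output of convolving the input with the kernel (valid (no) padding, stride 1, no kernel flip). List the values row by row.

Output[0,0]: The receptive field on the input at this output position is [0.9 3.3 -2.9 / 3.3 -2.9 3.8 / -2.4 0.9 0.1]. Elementwise product with the kernel and sum: 3.3·0.5 + -2.9·1 + 3.3·0.5 + -2.9·-0.5 + 3.8·1 + -2.4·1 + 0.9·1.

4.15 -2.5 6.55
3.8 12.1 6.55
0.75 -0.75 3.5
9.85 10.35 -3.55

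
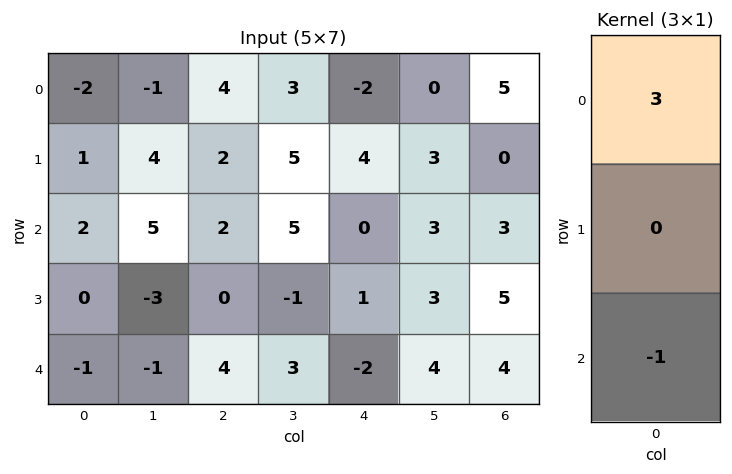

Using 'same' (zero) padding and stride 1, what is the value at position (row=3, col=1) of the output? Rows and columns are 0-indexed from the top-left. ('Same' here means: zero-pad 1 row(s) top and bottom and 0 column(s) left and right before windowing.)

16

The receptive field on the zero-padded input at this output position is [5 / -3 / -1]. Elementwise product with the kernel and sum: 5·3 + -1·-1.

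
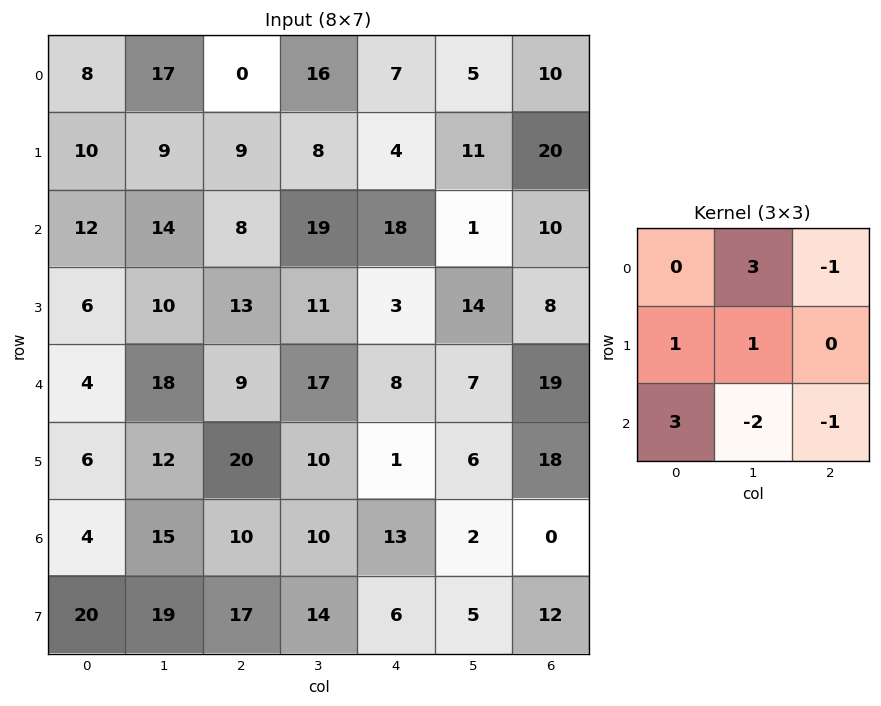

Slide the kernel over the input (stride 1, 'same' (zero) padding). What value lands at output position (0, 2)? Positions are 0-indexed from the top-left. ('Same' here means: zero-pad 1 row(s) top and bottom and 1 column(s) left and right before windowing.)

The receptive field on the zero-padded input at this output position is [0 0 0 / 17 0 16 / 9 9 8]. Elementwise product with the kernel and sum: 0·3 + 0·-1 + 17·1 + 0·1 + 9·3 + 9·-2 + 8·-1.

18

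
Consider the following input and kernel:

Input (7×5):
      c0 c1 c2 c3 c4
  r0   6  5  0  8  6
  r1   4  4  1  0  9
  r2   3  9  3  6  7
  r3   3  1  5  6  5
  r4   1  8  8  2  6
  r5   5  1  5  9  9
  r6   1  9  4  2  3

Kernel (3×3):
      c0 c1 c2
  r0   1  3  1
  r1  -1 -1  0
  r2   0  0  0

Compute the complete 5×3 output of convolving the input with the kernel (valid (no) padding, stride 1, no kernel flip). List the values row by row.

Output[0,0]: The receptive field on the input at this output position is [6 5 0 / 4 4 1 / 3 9 3]. Elementwise product with the kernel and sum: 6·1 + 5·3 + 0·1 + 4·-1 + 4·-1.

13 8 29
5 -5 1
29 18 17
2 6 18
27 28 6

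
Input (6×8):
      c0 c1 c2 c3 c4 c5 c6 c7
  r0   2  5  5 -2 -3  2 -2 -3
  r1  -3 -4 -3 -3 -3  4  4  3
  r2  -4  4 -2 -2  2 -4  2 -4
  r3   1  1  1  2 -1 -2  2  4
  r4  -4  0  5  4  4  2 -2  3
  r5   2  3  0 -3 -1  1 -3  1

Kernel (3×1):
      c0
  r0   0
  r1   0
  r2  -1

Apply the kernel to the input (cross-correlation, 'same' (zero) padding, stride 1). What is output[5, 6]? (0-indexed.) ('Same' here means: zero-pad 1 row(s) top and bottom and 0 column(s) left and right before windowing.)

0

The receptive field on the zero-padded input at this output position is [-2 / -3 / 0]. Elementwise product with the kernel and sum: 0·-1.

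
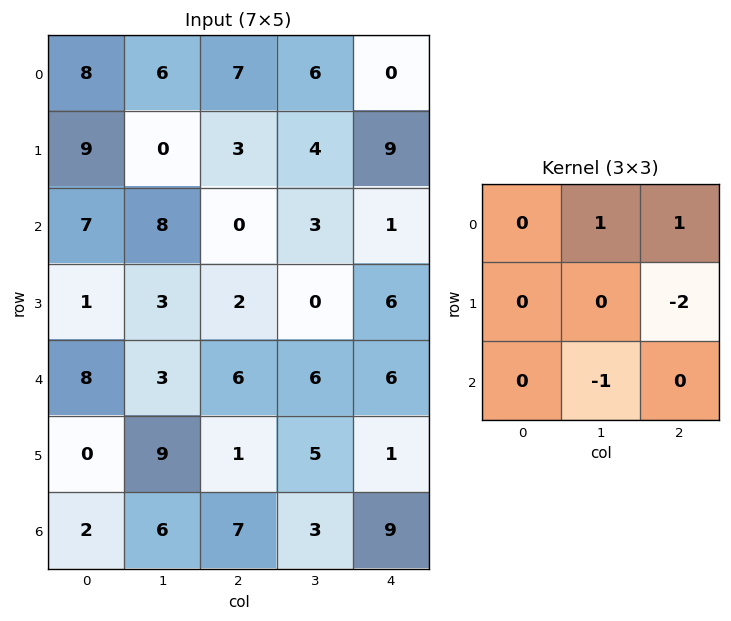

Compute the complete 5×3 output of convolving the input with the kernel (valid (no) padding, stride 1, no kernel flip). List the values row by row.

Output[0,0]: The receptive field on the input at this output position is [8 6 7 / 9 0 3 / 7 8 0]. Elementwise product with the kernel and sum: 6·1 + 7·1 + 3·-2 + 8·-1.

-1 5 -15
0 -1 11
1 -3 -14
-16 -11 -11
1 -5 7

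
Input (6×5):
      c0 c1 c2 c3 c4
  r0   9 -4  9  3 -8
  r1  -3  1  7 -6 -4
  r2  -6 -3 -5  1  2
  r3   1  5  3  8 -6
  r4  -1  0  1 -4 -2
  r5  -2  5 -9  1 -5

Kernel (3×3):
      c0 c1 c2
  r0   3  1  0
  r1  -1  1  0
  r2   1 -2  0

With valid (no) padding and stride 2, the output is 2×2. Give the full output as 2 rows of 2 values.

Output[0,0]: The receptive field on the input at this output position is [9 -4 9 / -3 1 7 / -6 -3 -5]. Elementwise product with the kernel and sum: 9·3 + -4·1 + -3·-1 + 1·1 + -6·1 + -3·-2.
Output[0,1]: The receptive field on the input at this output position is [9 3 -8 / 7 -6 -4 / -5 1 2]. Elementwise product with the kernel and sum: 9·3 + 3·1 + 7·-1 + -6·1 + -5·1 + 1·-2.

27 10
-18 0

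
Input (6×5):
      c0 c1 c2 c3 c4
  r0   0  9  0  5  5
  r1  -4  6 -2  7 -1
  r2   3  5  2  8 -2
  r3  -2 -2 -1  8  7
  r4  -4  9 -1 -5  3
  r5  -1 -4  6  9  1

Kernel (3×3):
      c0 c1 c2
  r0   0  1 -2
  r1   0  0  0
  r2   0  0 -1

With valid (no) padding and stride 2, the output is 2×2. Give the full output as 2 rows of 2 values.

7 -3
2 9

Output[0,0]: The receptive field on the input at this output position is [0 9 0 / -4 6 -2 / 3 5 2]. Elementwise product with the kernel and sum: 9·1 + 0·-2 + 2·-1.
Output[0,1]: The receptive field on the input at this output position is [0 5 5 / -2 7 -1 / 2 8 -2]. Elementwise product with the kernel and sum: 5·1 + 5·-2 + -2·-1.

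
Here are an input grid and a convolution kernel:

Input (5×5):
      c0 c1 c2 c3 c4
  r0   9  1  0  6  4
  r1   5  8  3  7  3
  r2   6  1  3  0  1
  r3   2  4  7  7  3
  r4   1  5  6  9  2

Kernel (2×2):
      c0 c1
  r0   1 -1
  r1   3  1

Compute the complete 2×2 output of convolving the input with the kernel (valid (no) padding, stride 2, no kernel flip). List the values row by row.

31 10
15 31

Output[0,0]: The receptive field on the input at this output position is [9 1 / 5 8]. Elementwise product with the kernel and sum: 9·1 + 1·-1 + 5·3 + 8·1.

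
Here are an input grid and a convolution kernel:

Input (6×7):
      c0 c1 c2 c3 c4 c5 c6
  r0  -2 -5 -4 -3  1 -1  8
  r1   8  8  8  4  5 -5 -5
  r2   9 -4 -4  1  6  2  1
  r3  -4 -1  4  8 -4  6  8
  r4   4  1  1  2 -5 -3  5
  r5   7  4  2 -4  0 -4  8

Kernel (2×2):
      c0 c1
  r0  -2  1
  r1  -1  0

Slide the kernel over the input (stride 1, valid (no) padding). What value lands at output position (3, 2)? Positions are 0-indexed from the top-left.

The receptive field on the input at this output position is [4 8 / 1 2]. Elementwise product with the kernel and sum: 4·-2 + 8·1 + 1·-1.

-1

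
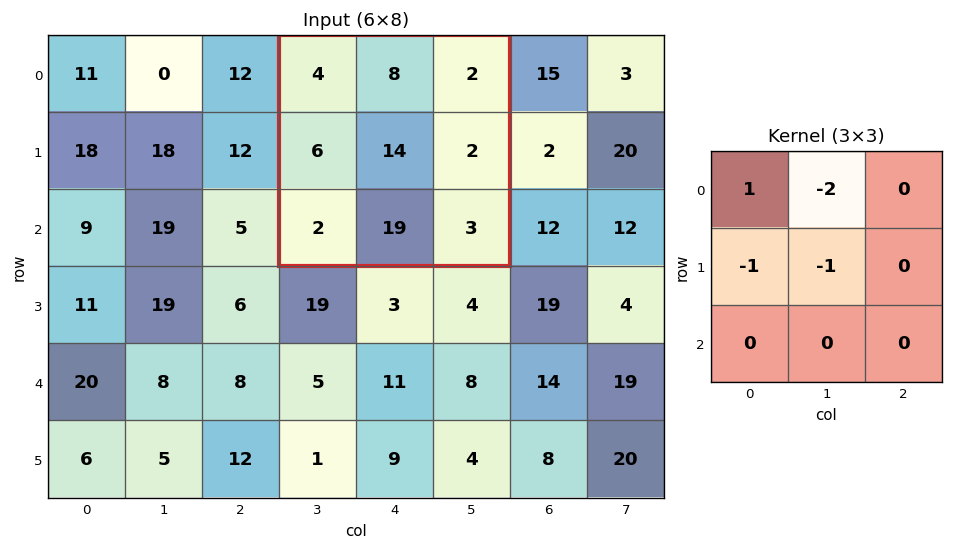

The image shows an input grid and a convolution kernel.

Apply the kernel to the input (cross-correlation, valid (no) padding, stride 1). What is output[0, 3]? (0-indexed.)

The receptive field on the input at this output position is [4 8 2 / 6 14 2 / 2 19 3]. Elementwise product with the kernel and sum: 4·1 + 8·-2 + 6·-1 + 14·-1.

-32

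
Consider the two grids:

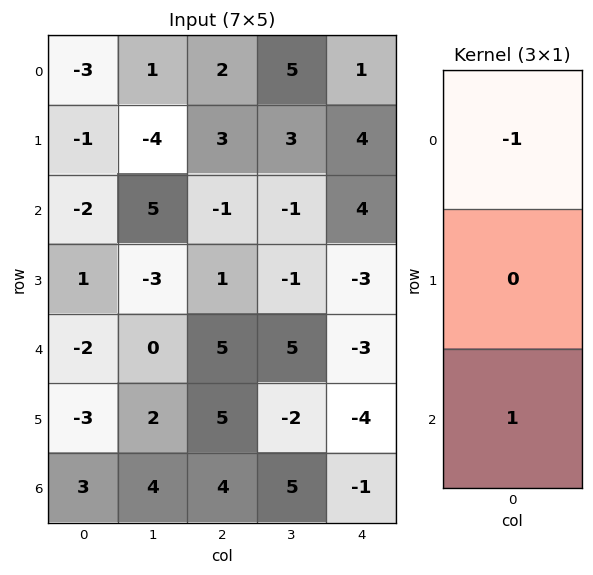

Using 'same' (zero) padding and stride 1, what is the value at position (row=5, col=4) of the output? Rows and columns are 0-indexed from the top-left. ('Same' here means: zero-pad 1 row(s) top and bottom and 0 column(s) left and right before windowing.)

The receptive field on the zero-padded input at this output position is [-3 / -4 / -1]. Elementwise product with the kernel and sum: -3·-1 + -1·1.

2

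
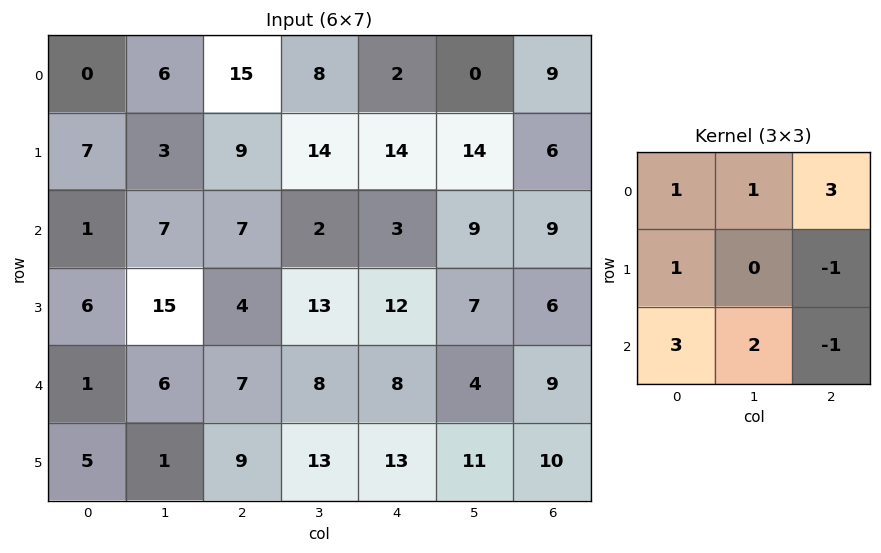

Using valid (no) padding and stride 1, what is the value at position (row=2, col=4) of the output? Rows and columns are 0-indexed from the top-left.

68

The receptive field on the input at this output position is [3 9 9 / 12 7 6 / 8 4 9]. Elementwise product with the kernel and sum: 3·1 + 9·1 + 9·3 + 12·1 + 6·-1 + 8·3 + 4·2 + 9·-1.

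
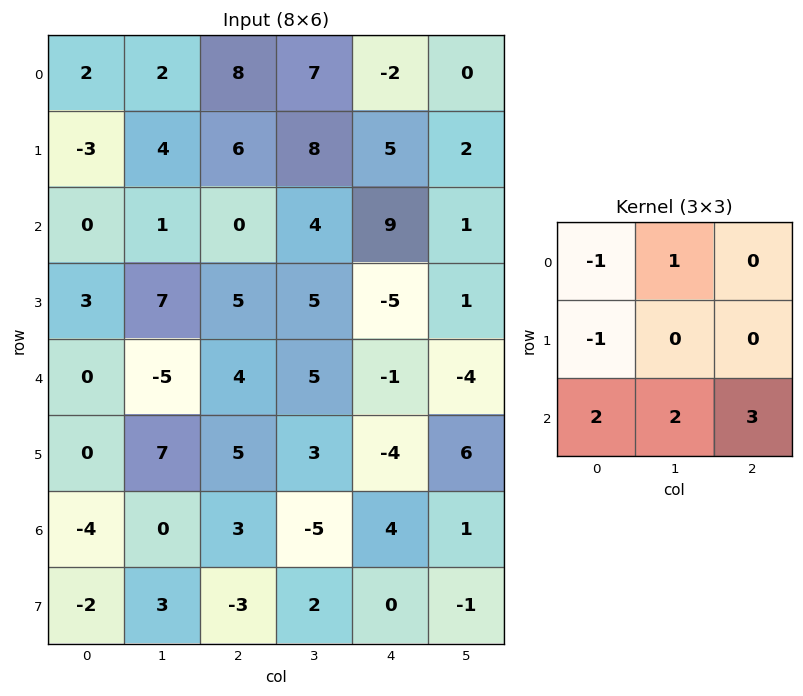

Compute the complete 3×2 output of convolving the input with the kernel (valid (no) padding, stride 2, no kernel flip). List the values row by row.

5 28
0 14
-4 4

Output[0,0]: The receptive field on the input at this output position is [2 2 8 / -3 4 6 / 0 1 0]. Elementwise product with the kernel and sum: 2·-1 + 2·1 + -3·-1 + 0·2 + 1·2 + 0·3.
Output[0,1]: The receptive field on the input at this output position is [8 7 -2 / 6 8 5 / 0 4 9]. Elementwise product with the kernel and sum: 8·-1 + 7·1 + 6·-1 + 0·2 + 4·2 + 9·3.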